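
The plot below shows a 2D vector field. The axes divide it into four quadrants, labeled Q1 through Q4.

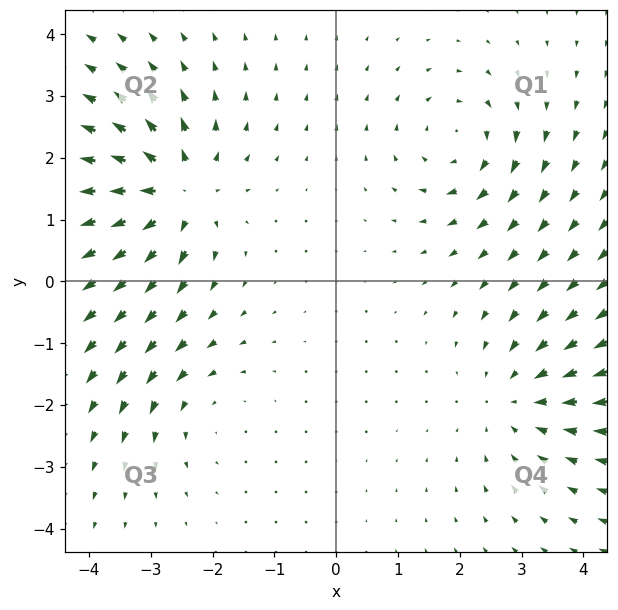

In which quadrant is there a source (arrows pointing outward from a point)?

Q2

The source sits at approximately (-2.6, 1.4), which lies in quadrant Q2. The divergence there is about +6, positive as expected for a source.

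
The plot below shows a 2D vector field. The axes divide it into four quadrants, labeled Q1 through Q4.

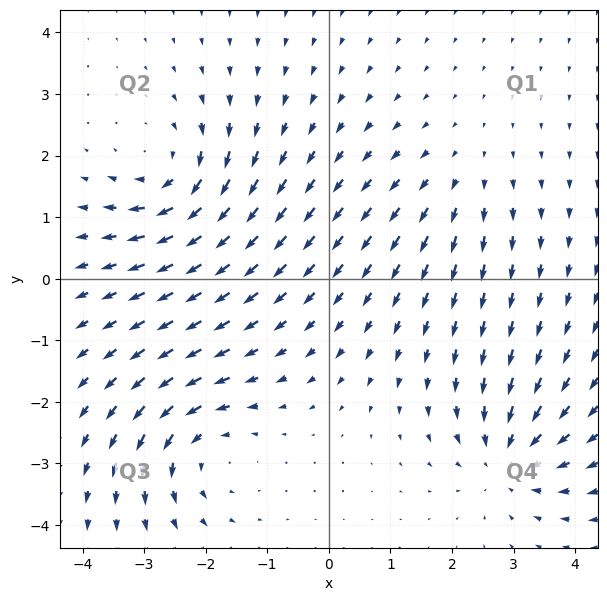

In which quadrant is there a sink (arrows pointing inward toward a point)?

The sink sits at approximately (2.9, -2.9), which lies in quadrant Q4. The divergence there is about -5, negative as expected for a sink.

Q4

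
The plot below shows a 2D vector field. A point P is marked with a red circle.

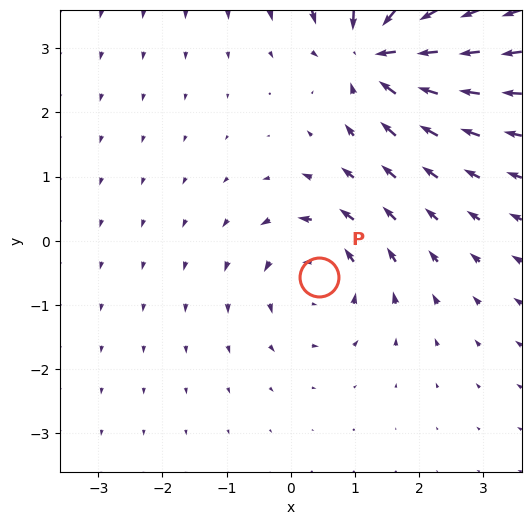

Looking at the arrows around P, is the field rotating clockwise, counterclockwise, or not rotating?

counterclockwise

Near P at (0.4, -0.6) the arrows circulate counterclockwise. The curl (z-component) there is about +4; positive curl means counterclockwise rotation.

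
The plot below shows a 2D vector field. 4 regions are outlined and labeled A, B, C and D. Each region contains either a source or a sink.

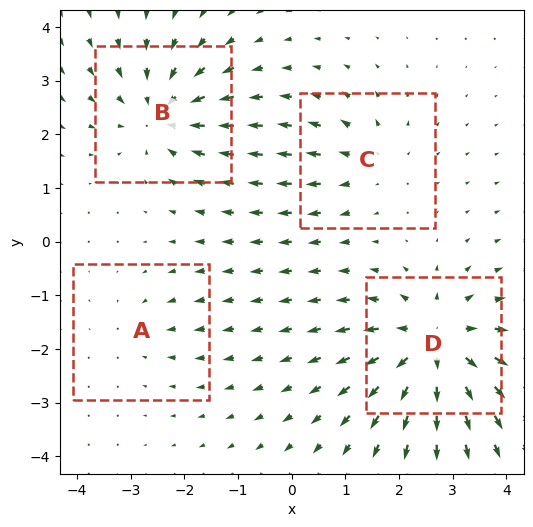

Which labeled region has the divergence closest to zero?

Divergence at each region's feature centre — A: about -2, B: about -5, C: about +3, D: about +7. Region A is closest to zero.

A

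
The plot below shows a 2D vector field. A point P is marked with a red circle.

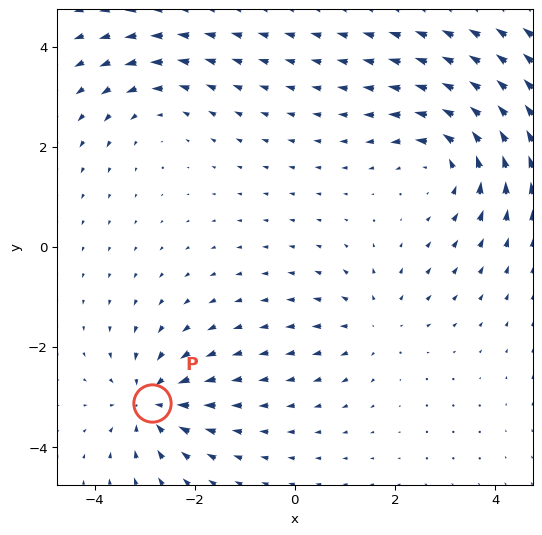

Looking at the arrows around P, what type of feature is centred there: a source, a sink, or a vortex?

sink

At P (-2.9, -3.1) the arrows converge inward. Divergence about -4, curl ≈0 — negative divergence with near-zero curl is a sink.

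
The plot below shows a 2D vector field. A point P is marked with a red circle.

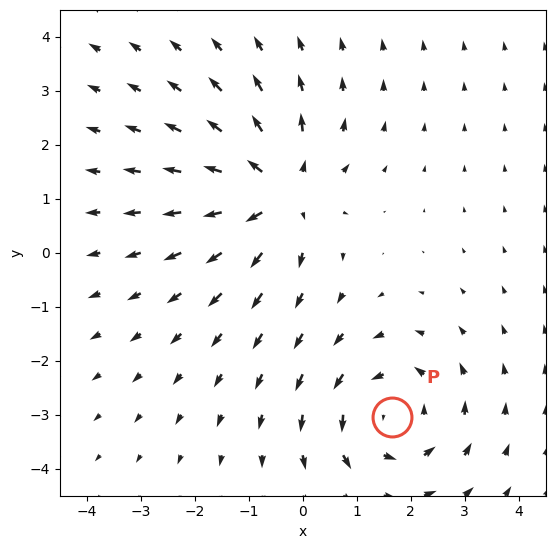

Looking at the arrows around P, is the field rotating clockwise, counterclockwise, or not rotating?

counterclockwise

Near P at (1.7, -3.0) the arrows circulate counterclockwise. The curl (z-component) there is about +4; positive curl means counterclockwise rotation.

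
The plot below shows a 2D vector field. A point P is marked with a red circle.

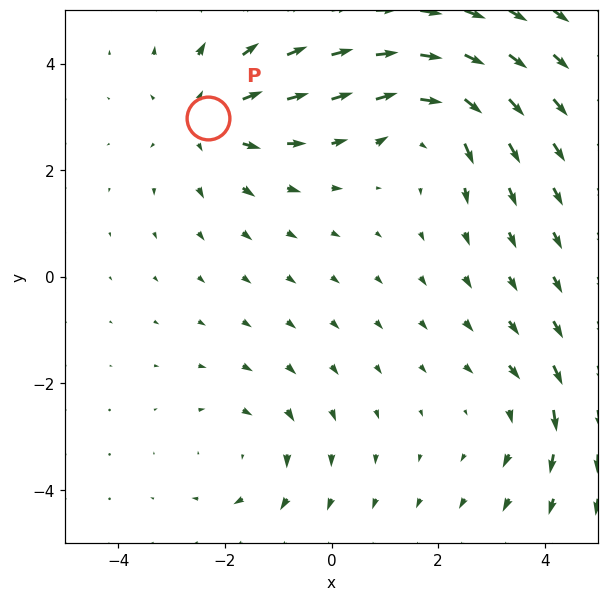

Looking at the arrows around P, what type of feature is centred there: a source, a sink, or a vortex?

At P (-2.3, 3.0) the arrows spread outward. Divergence about +4, curl ≈0 — positive divergence with near-zero curl is a source.

source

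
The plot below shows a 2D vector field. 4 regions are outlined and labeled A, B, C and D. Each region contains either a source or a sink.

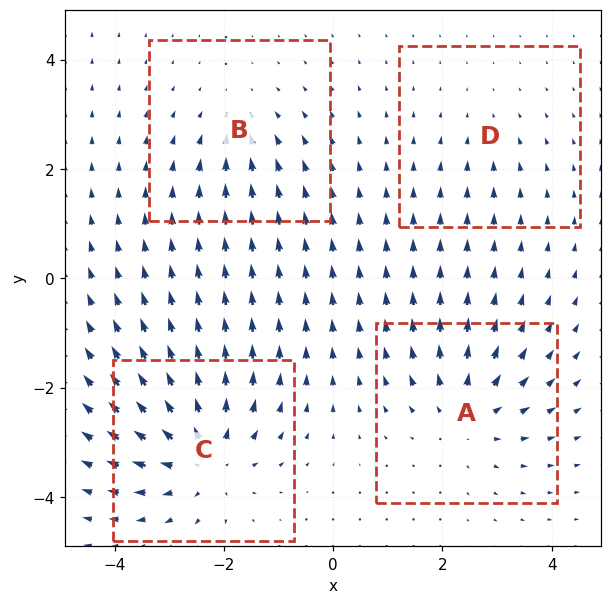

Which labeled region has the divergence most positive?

Divergence at each region's feature centre — A: about +5, B: about -3, C: about +6, D: about -2. Region C is most positive.

C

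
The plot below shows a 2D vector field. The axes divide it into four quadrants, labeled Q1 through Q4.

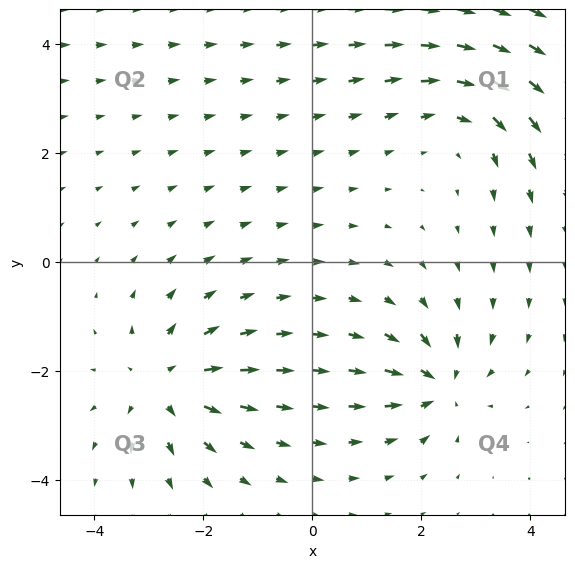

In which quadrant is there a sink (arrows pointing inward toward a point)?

The sink sits at approximately (2.3, -2.2), which lies in quadrant Q4. The divergence there is about -4, negative as expected for a sink.

Q4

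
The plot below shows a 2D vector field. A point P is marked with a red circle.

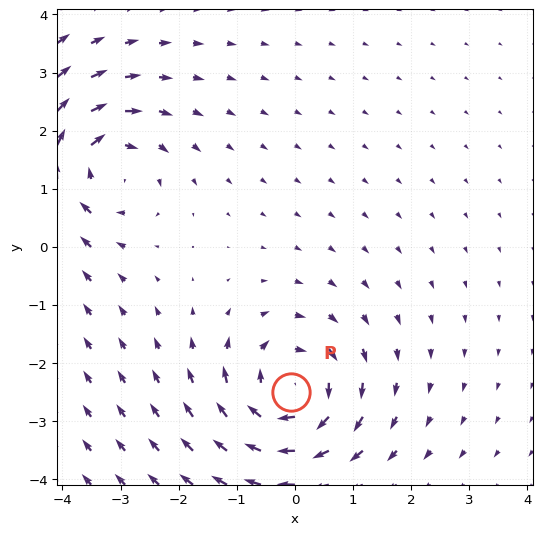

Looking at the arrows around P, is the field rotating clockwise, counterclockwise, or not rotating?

clockwise

Near P at (-0.1, -2.5) the arrows circulate clockwise. The curl (z-component) there is about -6; negative curl means clockwise rotation.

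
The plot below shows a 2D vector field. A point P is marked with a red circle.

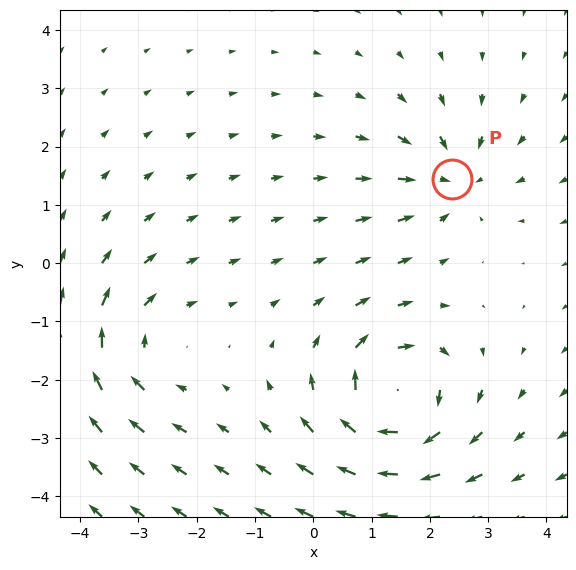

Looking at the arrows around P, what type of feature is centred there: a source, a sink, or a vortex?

sink

At P (2.4, 1.4) the arrows converge inward. Divergence about -3, curl ≈0 — negative divergence with near-zero curl is a sink.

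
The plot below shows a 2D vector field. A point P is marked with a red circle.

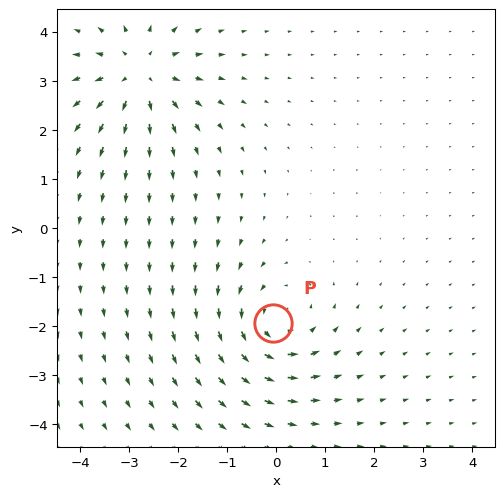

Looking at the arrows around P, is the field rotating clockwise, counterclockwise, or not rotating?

counterclockwise

Near P at (-0.1, -1.9) the arrows circulate counterclockwise. The curl (z-component) there is about +4; positive curl means counterclockwise rotation.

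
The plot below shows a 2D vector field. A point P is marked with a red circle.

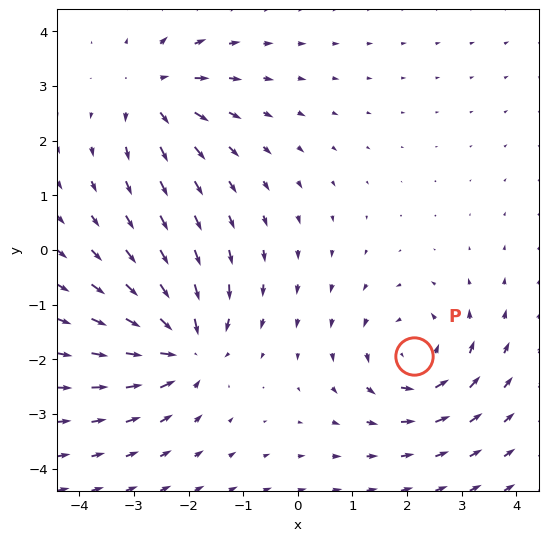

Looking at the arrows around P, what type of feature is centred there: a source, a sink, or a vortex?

At P (2.1, -1.9) the arrows circulate counterclockwise. Divergence ≈0, curl about +4 — near-zero divergence with nonzero curl is a vortex.

vortex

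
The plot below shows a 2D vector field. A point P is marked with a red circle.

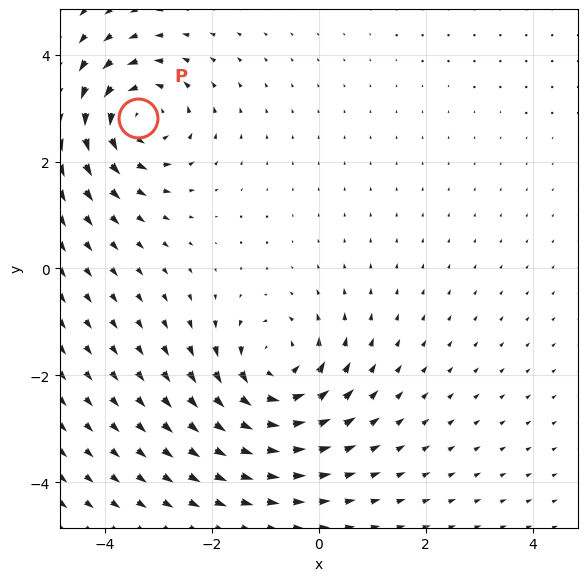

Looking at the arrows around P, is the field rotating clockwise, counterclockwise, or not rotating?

counterclockwise

Near P at (-3.4, 2.8) the arrows circulate counterclockwise. The curl (z-component) there is about +6; positive curl means counterclockwise rotation.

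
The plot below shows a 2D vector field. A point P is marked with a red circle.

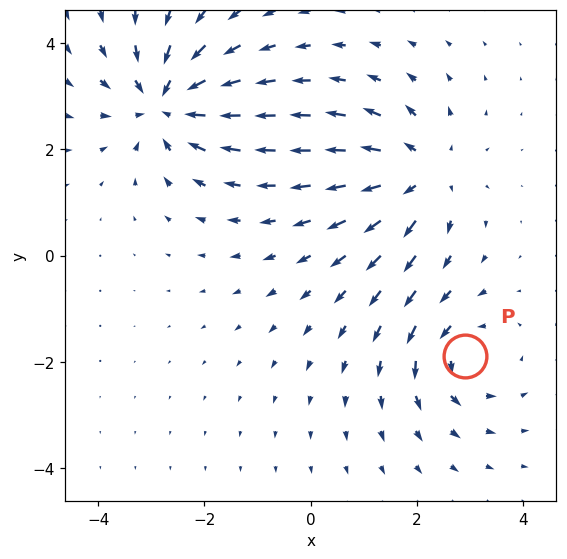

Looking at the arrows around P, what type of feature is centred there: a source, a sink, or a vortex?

vortex

At P (2.9, -1.9) the arrows circulate counterclockwise. Divergence ≈0, curl about +4 — near-zero divergence with nonzero curl is a vortex.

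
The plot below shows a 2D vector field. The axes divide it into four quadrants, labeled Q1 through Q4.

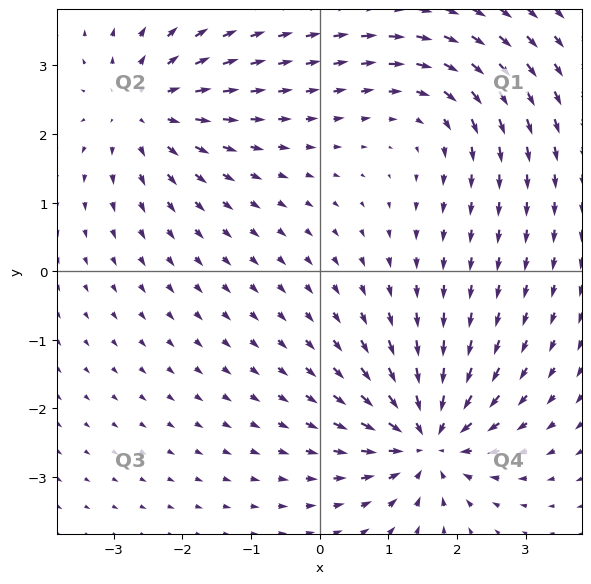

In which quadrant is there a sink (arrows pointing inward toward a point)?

The sink sits at approximately (1.6, -2.5), which lies in quadrant Q4. The divergence there is about -6, negative as expected for a sink.

Q4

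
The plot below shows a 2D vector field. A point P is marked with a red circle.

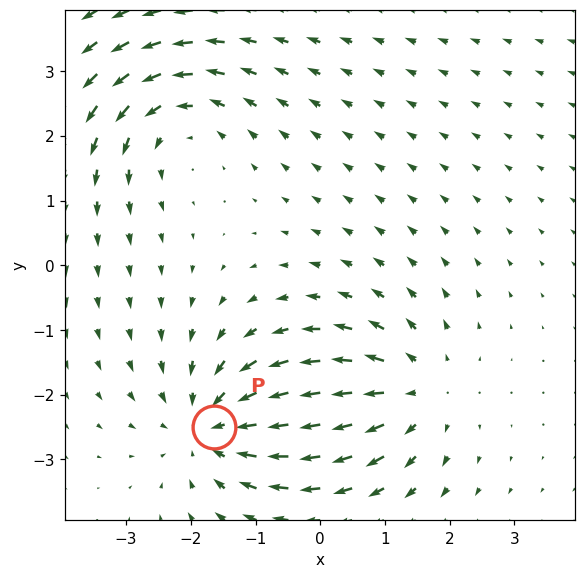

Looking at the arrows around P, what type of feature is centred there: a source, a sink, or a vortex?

sink

At P (-1.6, -2.5) the arrows converge inward. Divergence about -4, curl ≈0 — negative divergence with near-zero curl is a sink.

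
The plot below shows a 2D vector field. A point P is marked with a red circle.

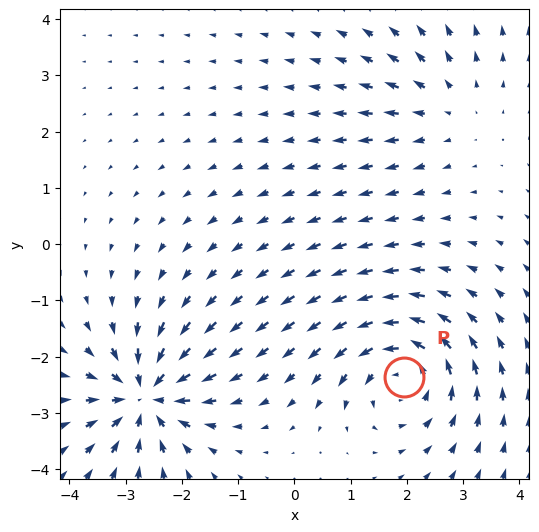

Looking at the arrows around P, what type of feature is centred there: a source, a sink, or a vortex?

vortex

At P (1.9, -2.4) the arrows circulate counterclockwise. Divergence ≈0, curl about +5 — near-zero divergence with nonzero curl is a vortex.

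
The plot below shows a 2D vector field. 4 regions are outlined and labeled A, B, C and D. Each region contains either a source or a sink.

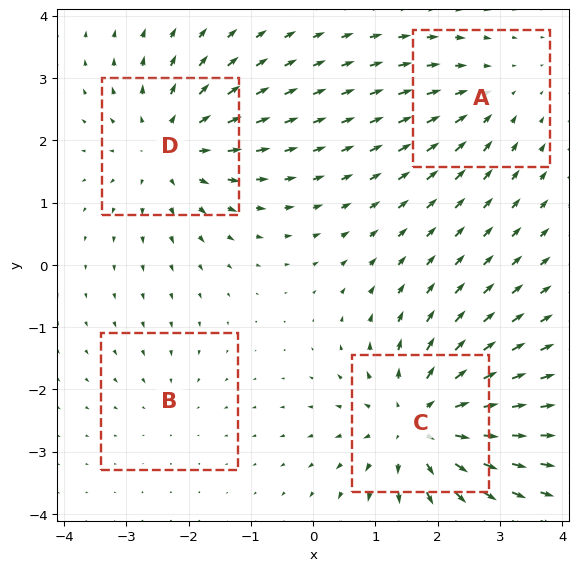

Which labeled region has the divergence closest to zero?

B

Divergence at each region's feature centre — A: about -3, B: about -2, C: about +6, D: about +5. Region B is closest to zero.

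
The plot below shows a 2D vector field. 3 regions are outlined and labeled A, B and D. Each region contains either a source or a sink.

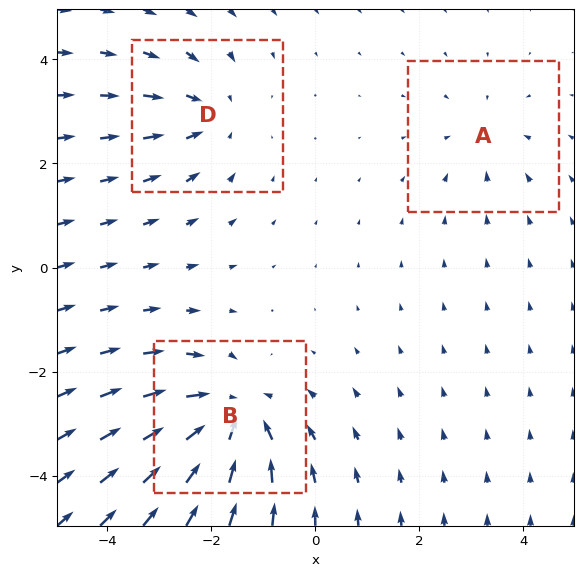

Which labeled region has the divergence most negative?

Divergence at each region's feature centre — A: about -2, B: about -5, D: about -3. Region B is most negative.

B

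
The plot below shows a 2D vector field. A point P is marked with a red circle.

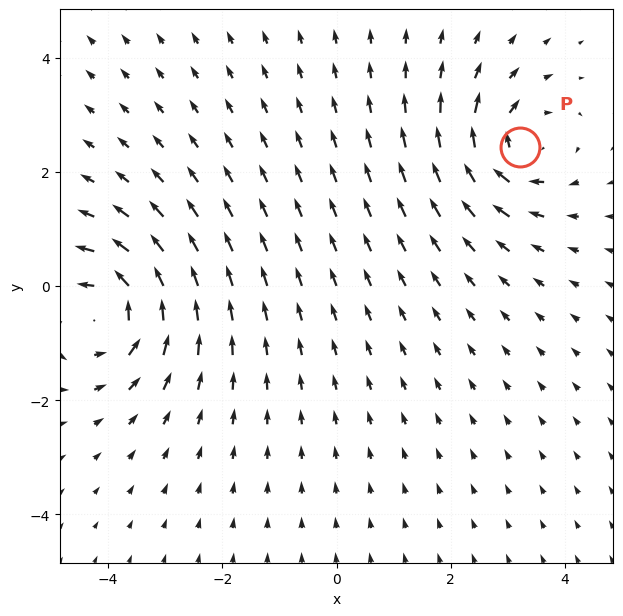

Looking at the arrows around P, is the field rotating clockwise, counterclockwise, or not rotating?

clockwise

Near P at (3.2, 2.4) the arrows circulate clockwise. The curl (z-component) there is about -5; negative curl means clockwise rotation.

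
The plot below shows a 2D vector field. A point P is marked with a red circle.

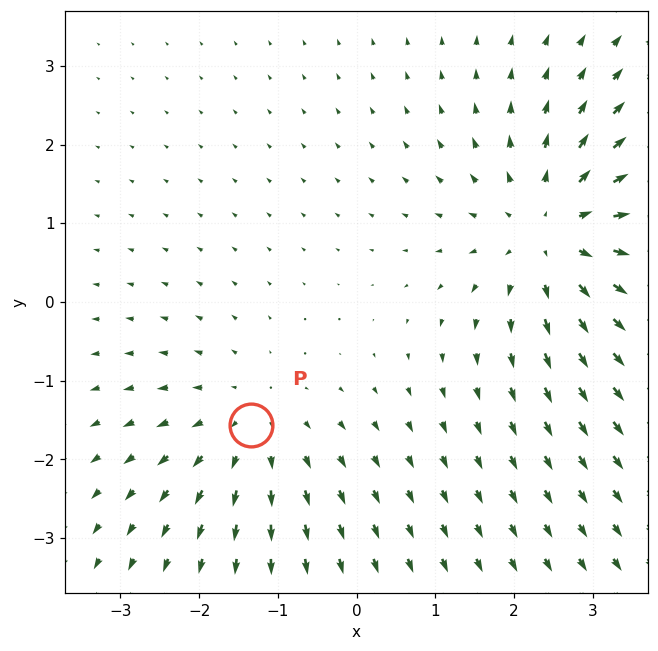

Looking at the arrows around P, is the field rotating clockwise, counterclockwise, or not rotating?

not rotating

Near P at (-1.3, -1.6) the arrows show no circulation. The curl there is ≈0.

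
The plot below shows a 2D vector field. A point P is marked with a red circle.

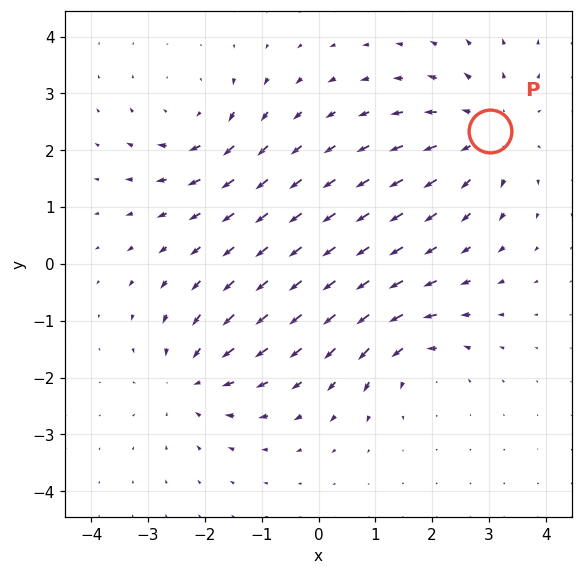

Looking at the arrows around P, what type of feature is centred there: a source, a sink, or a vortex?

source

At P (3.0, 2.3) the arrows spread outward. Divergence about +4, curl ≈0 — positive divergence with near-zero curl is a source.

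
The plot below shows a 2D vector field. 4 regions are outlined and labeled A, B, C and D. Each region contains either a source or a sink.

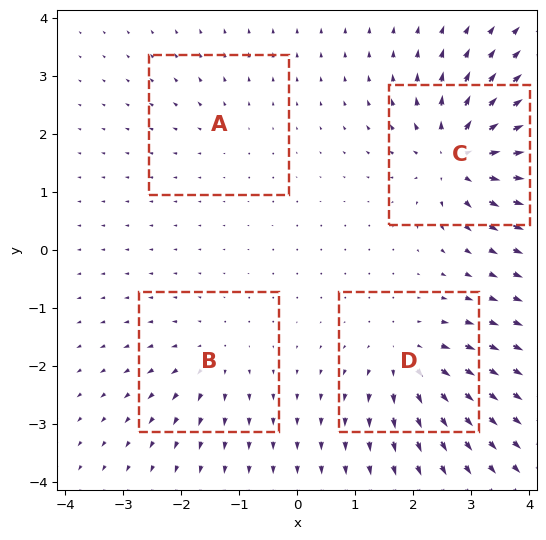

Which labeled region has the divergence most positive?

C

Divergence at each region's feature centre — A: about +3, B: about +4, C: about +9, D: about +6. Region C is most positive.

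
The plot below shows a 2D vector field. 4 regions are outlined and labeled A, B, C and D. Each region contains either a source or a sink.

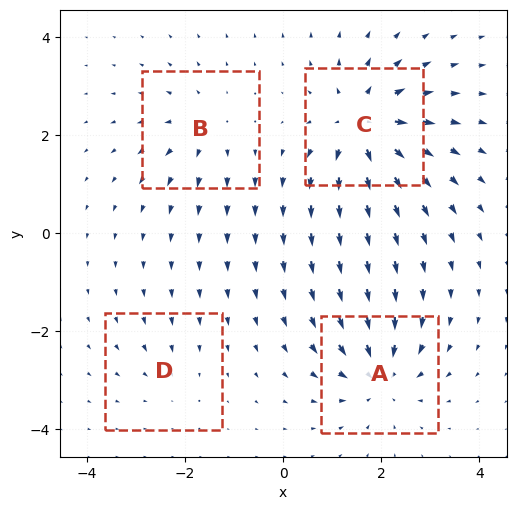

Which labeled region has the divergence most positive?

Divergence at each region's feature centre — A: about -6, B: about +4, C: about +8, D: about -2. Region C is most positive.

C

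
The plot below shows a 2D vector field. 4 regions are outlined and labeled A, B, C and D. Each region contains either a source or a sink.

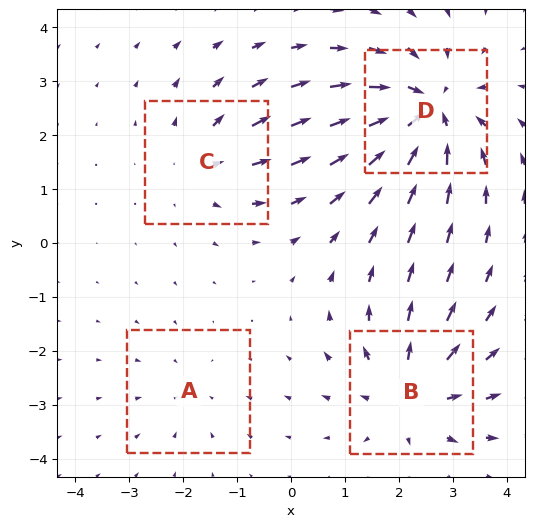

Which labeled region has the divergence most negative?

Divergence at each region's feature centre — A: about -2, B: about +4, C: about +3, D: about -6. Region D is most negative.

D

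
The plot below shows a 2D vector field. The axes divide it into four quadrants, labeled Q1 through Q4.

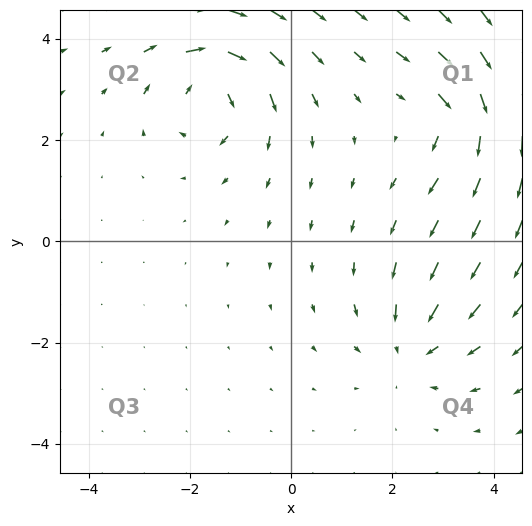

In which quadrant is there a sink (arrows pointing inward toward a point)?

Q4

The sink sits at approximately (2.4, -2.1), which lies in quadrant Q4. The divergence there is about -3, negative as expected for a sink.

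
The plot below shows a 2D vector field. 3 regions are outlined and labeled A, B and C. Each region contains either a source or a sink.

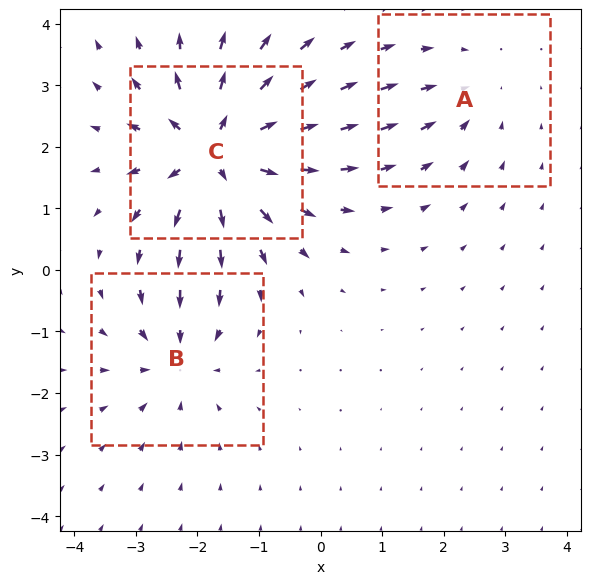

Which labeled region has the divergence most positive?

C

Divergence at each region's feature centre — A: about -2, B: about -3, C: about +6. Region C is most positive.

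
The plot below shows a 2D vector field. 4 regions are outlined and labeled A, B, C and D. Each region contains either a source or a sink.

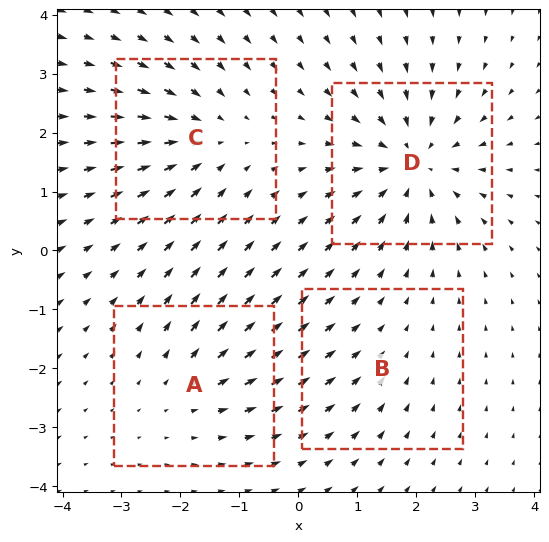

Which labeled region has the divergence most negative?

D

Divergence at each region's feature centre — A: about +3, B: about -2, C: about -4, D: about -6. Region D is most negative.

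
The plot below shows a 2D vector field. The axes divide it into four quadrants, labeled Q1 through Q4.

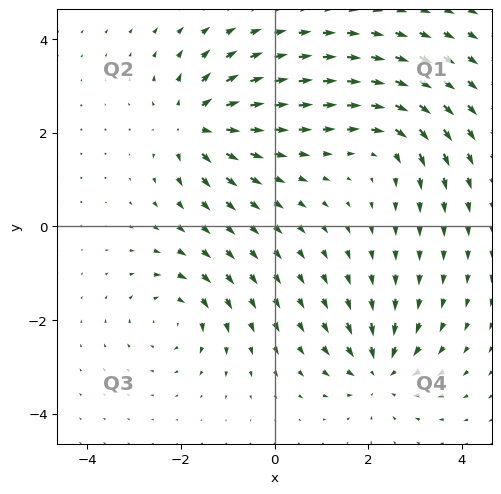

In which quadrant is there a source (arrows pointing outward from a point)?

Q2

The source sits at approximately (-1.7, 2.2), which lies in quadrant Q2. The divergence there is about +5, positive as expected for a source.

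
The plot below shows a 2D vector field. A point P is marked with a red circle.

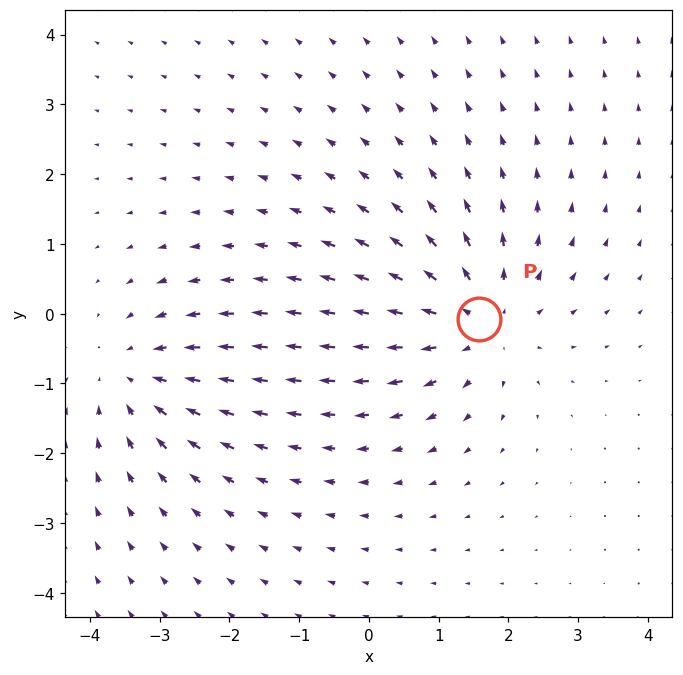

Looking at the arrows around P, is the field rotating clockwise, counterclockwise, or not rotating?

Near P at (1.6, -0.1) the arrows show no circulation. The curl there is ≈0.

not rotating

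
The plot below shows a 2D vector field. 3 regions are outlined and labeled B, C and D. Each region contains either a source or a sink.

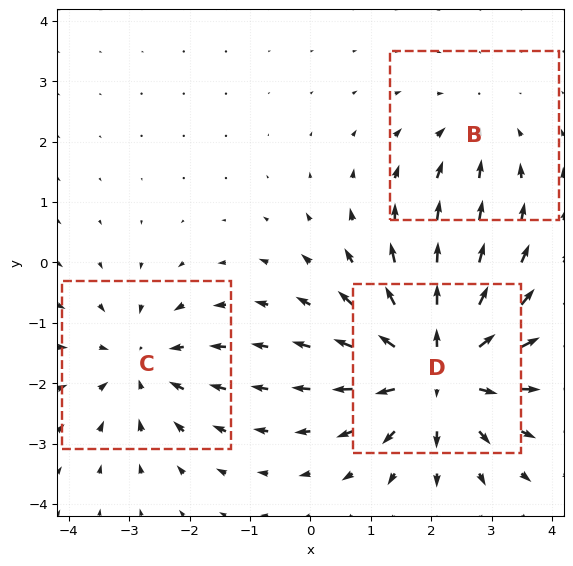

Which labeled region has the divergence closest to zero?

Divergence at each region's feature centre — B: about -2, C: about -3, D: about +5. Region B is closest to zero.

B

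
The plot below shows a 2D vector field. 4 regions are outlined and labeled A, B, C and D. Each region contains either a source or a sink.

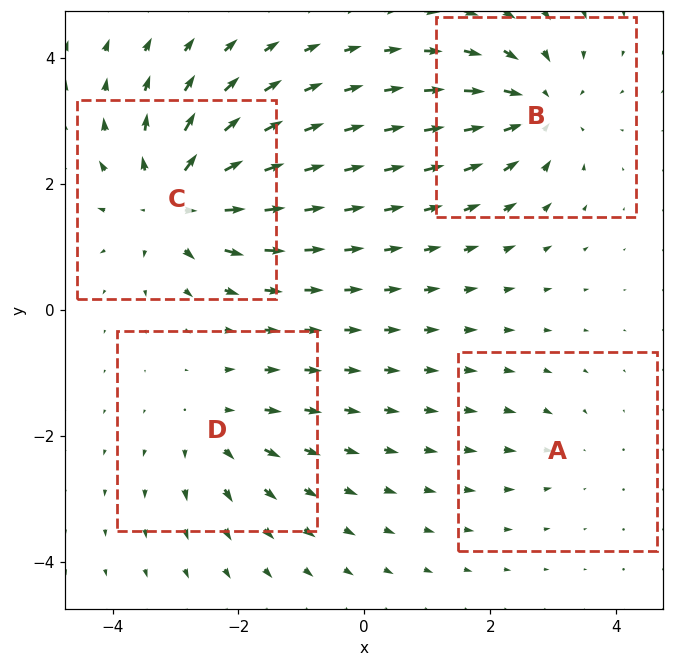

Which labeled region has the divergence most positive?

C

Divergence at each region's feature centre — A: about -2, B: about -6, C: about +7, D: about +4. Region C is most positive.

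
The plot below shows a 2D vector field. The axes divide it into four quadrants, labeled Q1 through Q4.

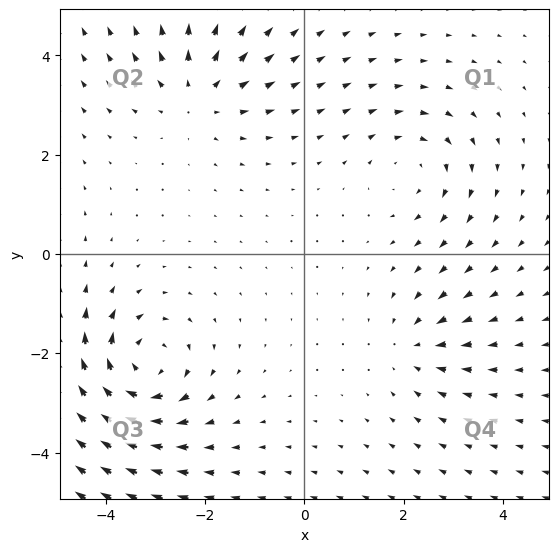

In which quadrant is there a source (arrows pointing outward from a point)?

The source sits at approximately (-2.1, 3.2), which lies in quadrant Q2. The divergence there is about +3, positive as expected for a source.

Q2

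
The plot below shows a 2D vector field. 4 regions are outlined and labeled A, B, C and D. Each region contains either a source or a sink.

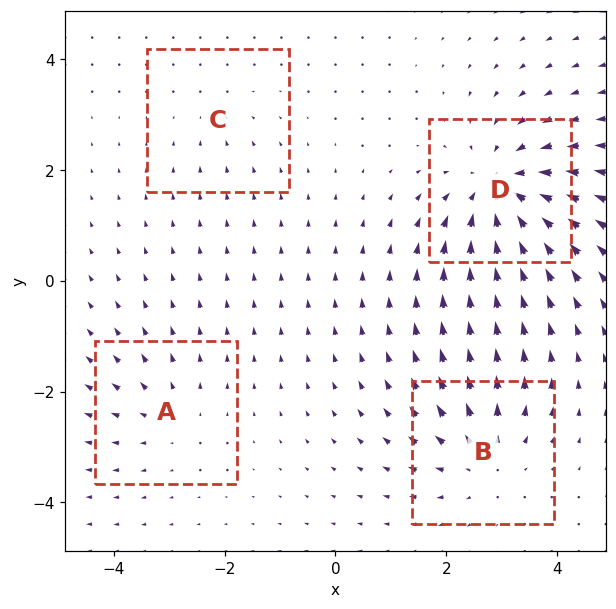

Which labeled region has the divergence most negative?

D

Divergence at each region's feature centre — A: about +3, B: about +4, C: about -2, D: about -7. Region D is most negative.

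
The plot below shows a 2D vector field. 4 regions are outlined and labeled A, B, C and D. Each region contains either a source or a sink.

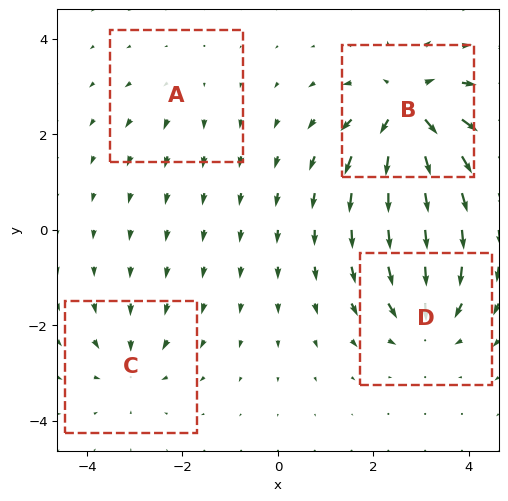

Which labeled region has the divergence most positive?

Divergence at each region's feature centre — A: about +2, B: about +8, C: about -4, D: about -5. Region B is most positive.

B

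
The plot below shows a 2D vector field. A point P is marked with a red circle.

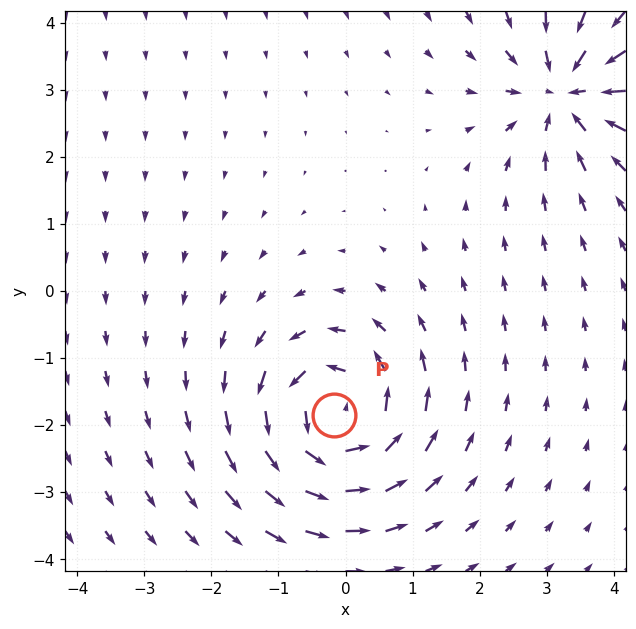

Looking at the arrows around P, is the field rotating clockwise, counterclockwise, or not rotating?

Near P at (-0.2, -1.8) the arrows circulate counterclockwise. The curl (z-component) there is about +6; positive curl means counterclockwise rotation.

counterclockwise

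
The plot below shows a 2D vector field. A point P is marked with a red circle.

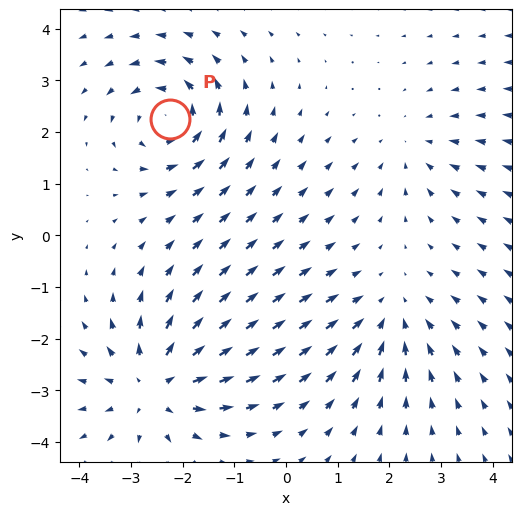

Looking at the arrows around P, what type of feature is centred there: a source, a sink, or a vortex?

vortex

At P (-2.2, 2.3) the arrows circulate counterclockwise. Divergence ≈0, curl about +5 — near-zero divergence with nonzero curl is a vortex.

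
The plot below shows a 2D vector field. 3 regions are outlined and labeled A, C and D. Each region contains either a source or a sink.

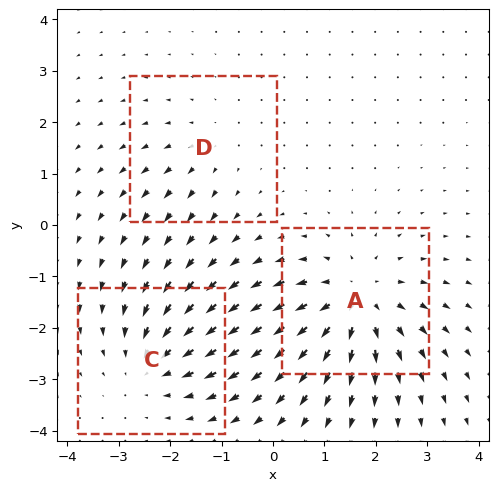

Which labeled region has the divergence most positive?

A

Divergence at each region's feature centre — A: about +4, C: about -3, D: about +2. Region A is most positive.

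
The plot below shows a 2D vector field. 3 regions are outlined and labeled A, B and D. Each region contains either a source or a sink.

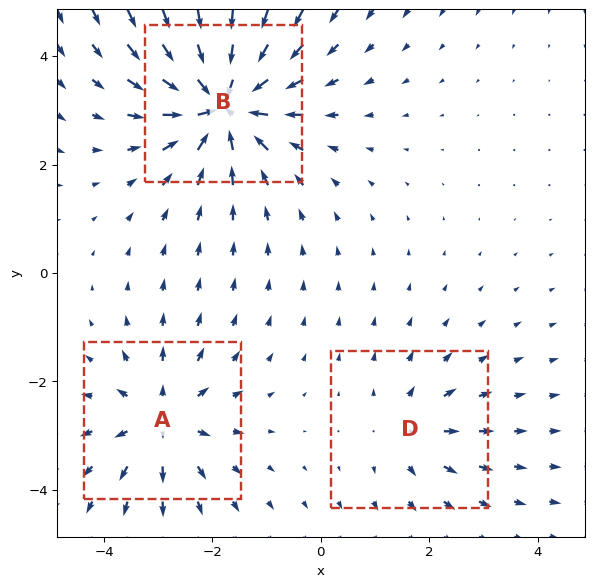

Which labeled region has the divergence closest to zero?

Divergence at each region's feature centre — A: about +4, B: about -7, D: about +3. Region D is closest to zero.

D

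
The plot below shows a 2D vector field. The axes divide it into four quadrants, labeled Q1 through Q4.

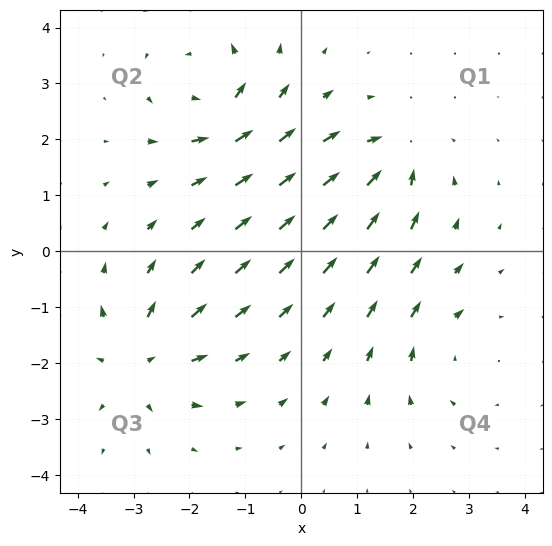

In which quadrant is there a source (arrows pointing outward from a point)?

Q3

The source sits at approximately (-2.9, -2.0), which lies in quadrant Q3. The divergence there is about +5, positive as expected for a source.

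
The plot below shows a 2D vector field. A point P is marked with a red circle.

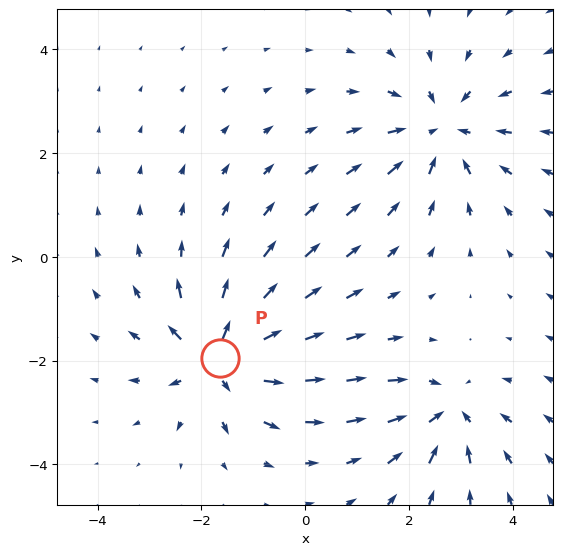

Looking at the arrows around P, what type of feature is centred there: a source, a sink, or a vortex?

At P (-1.6, -2.0) the arrows spread outward. Divergence about +6, curl ≈0 — positive divergence with near-zero curl is a source.

source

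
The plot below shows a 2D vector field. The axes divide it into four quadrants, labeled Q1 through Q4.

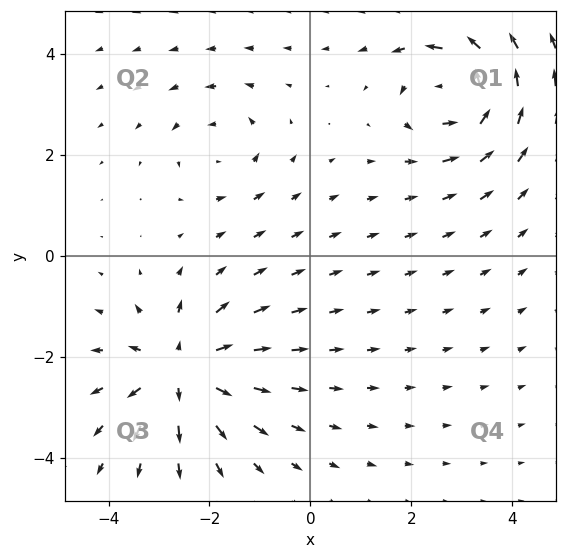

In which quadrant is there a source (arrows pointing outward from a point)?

The source sits at approximately (-2.6, -2.3), which lies in quadrant Q3. The divergence there is about +6, positive as expected for a source.

Q3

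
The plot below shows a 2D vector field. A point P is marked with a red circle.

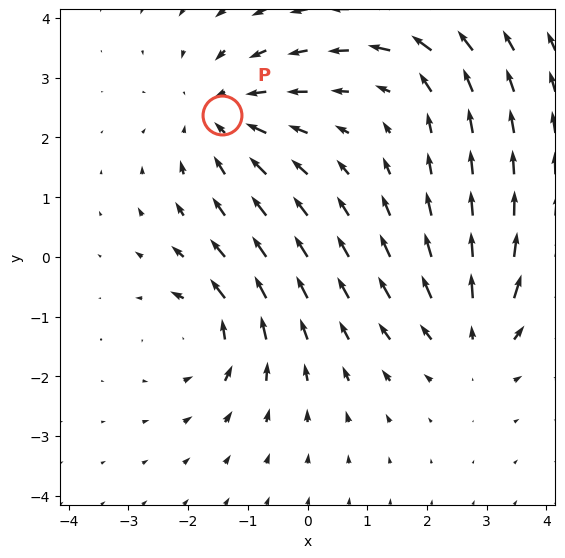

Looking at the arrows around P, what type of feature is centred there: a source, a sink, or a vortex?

At P (-1.4, 2.4) the arrows converge inward. Divergence about -4, curl ≈0 — negative divergence with near-zero curl is a sink.

sink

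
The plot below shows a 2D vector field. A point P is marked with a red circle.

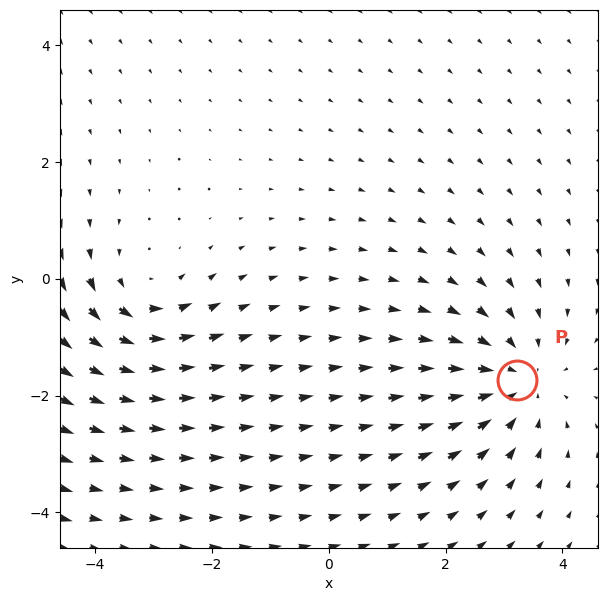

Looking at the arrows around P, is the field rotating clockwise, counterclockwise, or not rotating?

Near P at (3.2, -1.7) the arrows show no circulation. The curl there is ≈0.

not rotating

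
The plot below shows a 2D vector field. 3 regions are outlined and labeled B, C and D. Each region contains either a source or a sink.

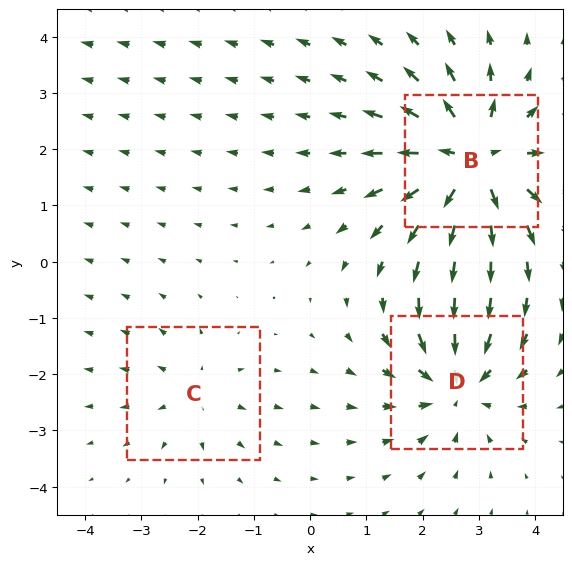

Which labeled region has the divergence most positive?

B

Divergence at each region's feature centre — B: about +6, C: about +2, D: about -4. Region B is most positive.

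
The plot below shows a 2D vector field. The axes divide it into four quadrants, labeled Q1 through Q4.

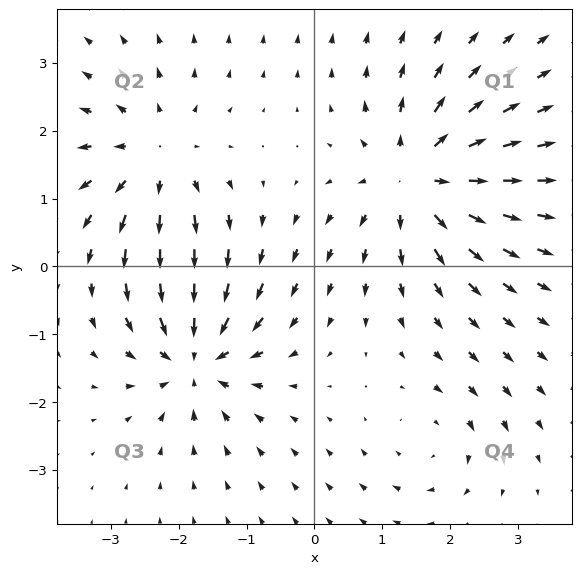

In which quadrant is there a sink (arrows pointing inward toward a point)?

Q3

The sink sits at approximately (-1.7, -1.3), which lies in quadrant Q3. The divergence there is about -6, negative as expected for a sink.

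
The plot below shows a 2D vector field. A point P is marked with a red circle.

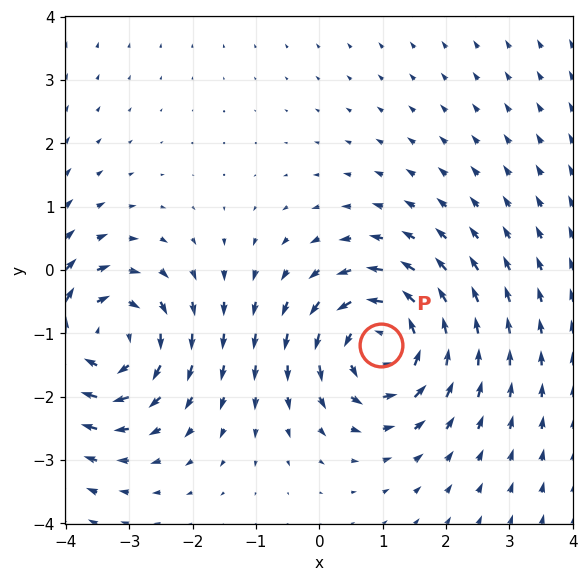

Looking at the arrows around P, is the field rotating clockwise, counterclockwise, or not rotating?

Near P at (1.0, -1.2) the arrows circulate counterclockwise. The curl (z-component) there is about +5; positive curl means counterclockwise rotation.

counterclockwise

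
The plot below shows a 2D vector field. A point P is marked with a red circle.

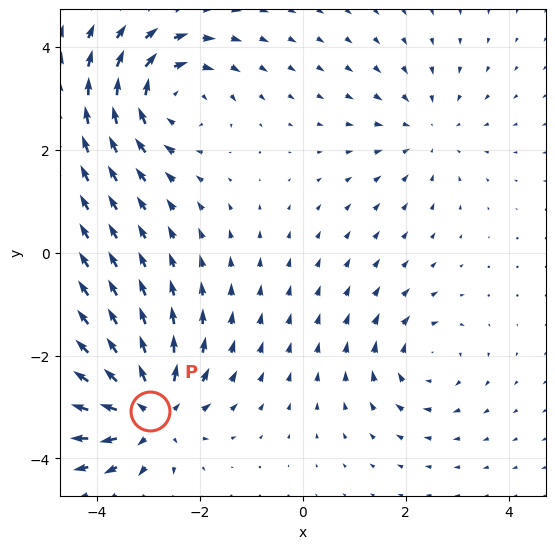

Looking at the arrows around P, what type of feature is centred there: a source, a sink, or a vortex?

source

At P (-3.0, -3.1) the arrows spread outward. Divergence about +6, curl ≈0 — positive divergence with near-zero curl is a source.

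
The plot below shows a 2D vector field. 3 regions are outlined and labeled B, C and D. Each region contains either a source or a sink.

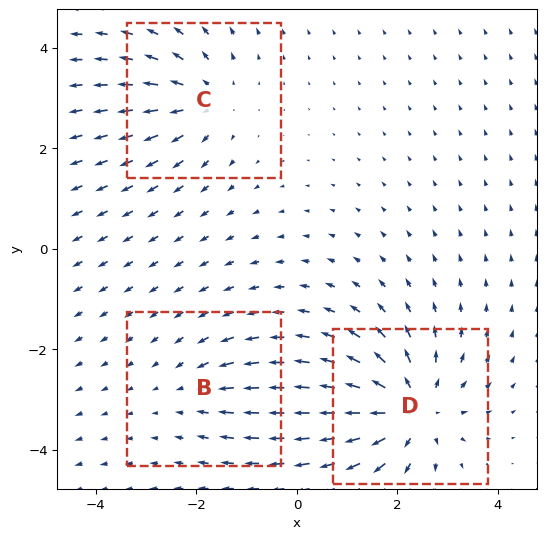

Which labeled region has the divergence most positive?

Divergence at each region's feature centre — B: about -2, C: about +3, D: about +5. Region D is most positive.

D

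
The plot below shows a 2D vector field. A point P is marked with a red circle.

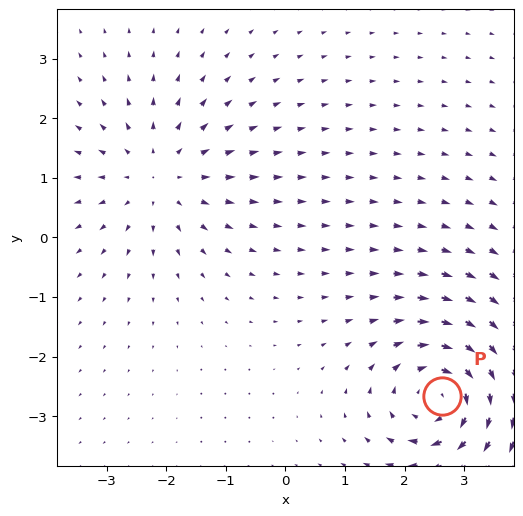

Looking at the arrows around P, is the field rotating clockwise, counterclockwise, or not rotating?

clockwise

Near P at (2.6, -2.7) the arrows circulate clockwise. The curl (z-component) there is about -5; negative curl means clockwise rotation.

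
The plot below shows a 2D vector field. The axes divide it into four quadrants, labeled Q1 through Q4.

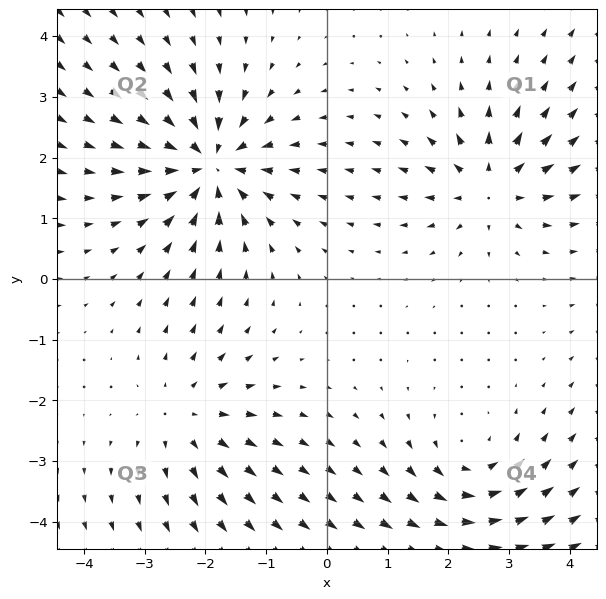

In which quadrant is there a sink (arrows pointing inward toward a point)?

Q2

The sink sits at approximately (-1.9, 1.9), which lies in quadrant Q2. The divergence there is about -6, negative as expected for a sink.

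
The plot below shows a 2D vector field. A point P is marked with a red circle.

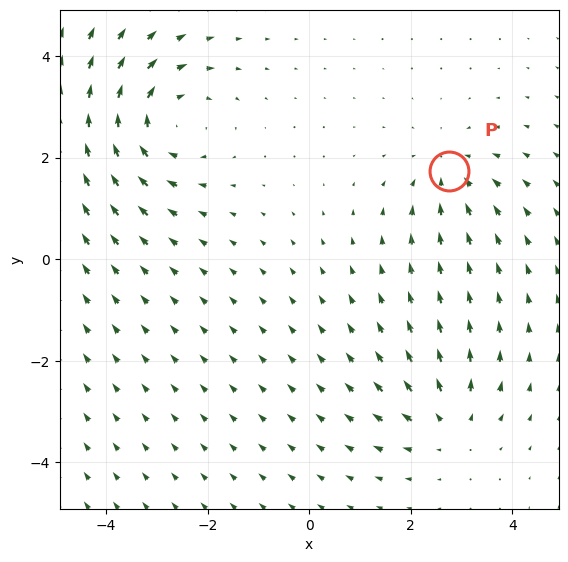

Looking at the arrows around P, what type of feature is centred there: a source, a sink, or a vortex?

sink

At P (2.8, 1.7) the arrows converge inward. Divergence about -3, curl ≈0 — negative divergence with near-zero curl is a sink.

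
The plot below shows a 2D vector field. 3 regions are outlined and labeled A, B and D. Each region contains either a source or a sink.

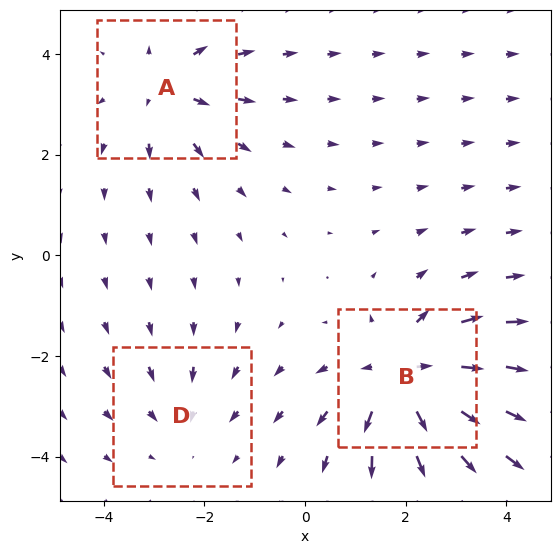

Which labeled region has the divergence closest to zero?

D

Divergence at each region's feature centre — A: about +3, B: about +5, D: about -2. Region D is closest to zero.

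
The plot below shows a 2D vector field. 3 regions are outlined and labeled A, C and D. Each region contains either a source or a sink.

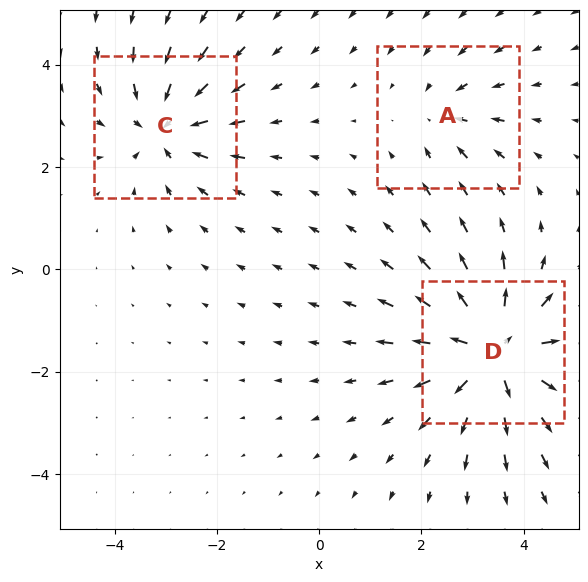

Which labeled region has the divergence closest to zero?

Divergence at each region's feature centre — A: about -2, C: about -4, D: about +6. Region A is closest to zero.

A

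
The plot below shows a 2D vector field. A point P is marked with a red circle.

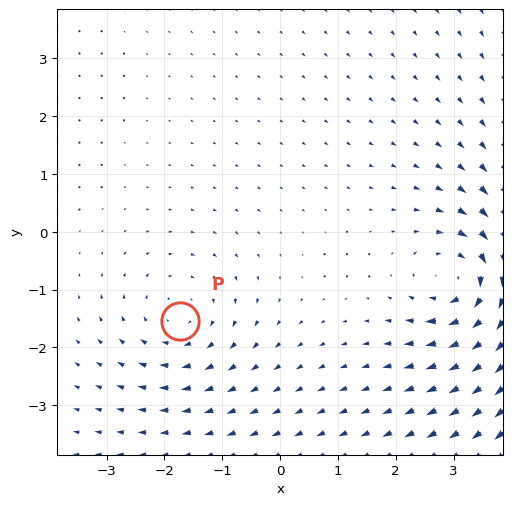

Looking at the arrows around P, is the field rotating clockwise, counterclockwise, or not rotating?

clockwise

Near P at (-1.7, -1.5) the arrows circulate clockwise. The curl (z-component) there is about -3; negative curl means clockwise rotation.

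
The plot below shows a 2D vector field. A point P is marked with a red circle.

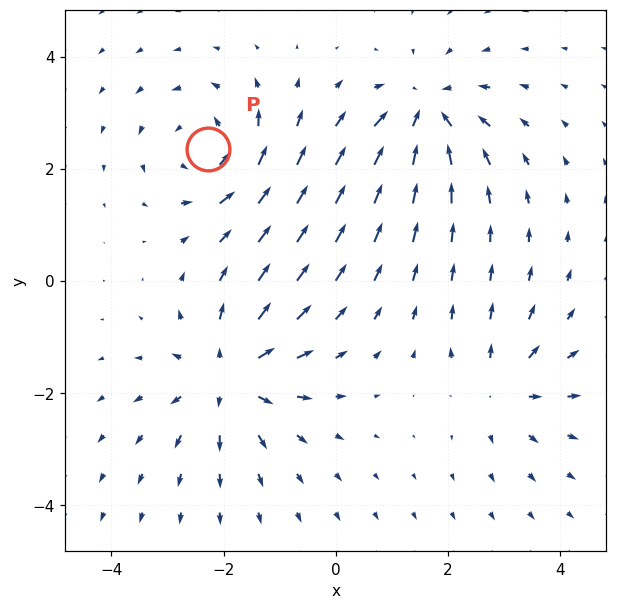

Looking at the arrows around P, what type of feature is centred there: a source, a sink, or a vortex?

At P (-2.3, 2.4) the arrows circulate counterclockwise. Divergence ≈0, curl about +4 — near-zero divergence with nonzero curl is a vortex.

vortex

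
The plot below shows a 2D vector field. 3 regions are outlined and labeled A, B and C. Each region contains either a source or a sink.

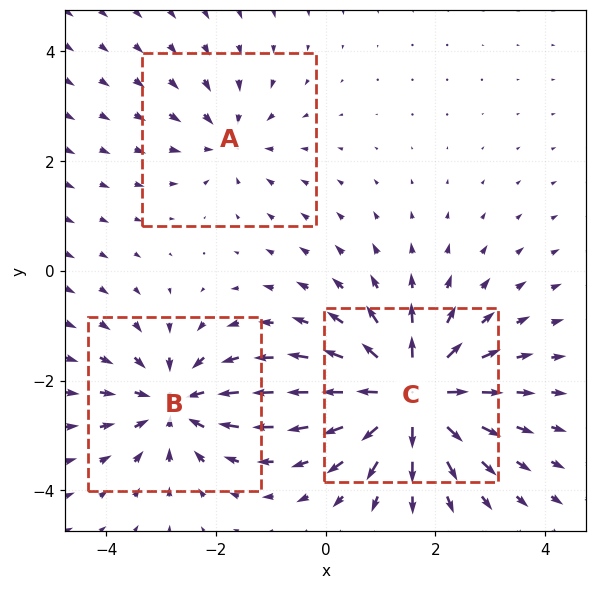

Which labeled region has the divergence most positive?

Divergence at each region's feature centre — A: about -2, B: about -4, C: about +6. Region C is most positive.

C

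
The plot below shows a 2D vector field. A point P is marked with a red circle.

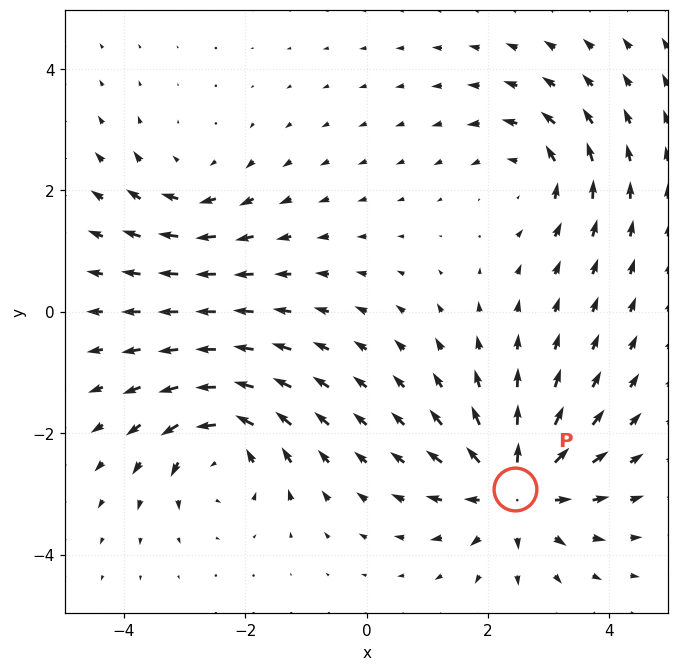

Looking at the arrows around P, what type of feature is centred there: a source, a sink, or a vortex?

At P (2.5, -2.9) the arrows spread outward. Divergence about +6, curl ≈0 — positive divergence with near-zero curl is a source.

source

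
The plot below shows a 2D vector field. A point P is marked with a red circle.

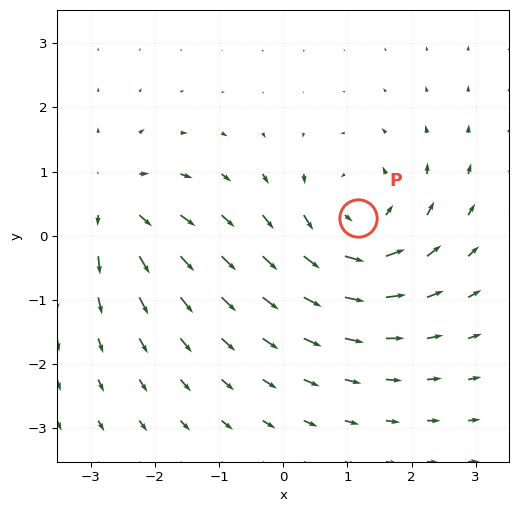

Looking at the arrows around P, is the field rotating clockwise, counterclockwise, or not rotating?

counterclockwise

Near P at (1.2, 0.3) the arrows circulate counterclockwise. The curl (z-component) there is about +5; positive curl means counterclockwise rotation.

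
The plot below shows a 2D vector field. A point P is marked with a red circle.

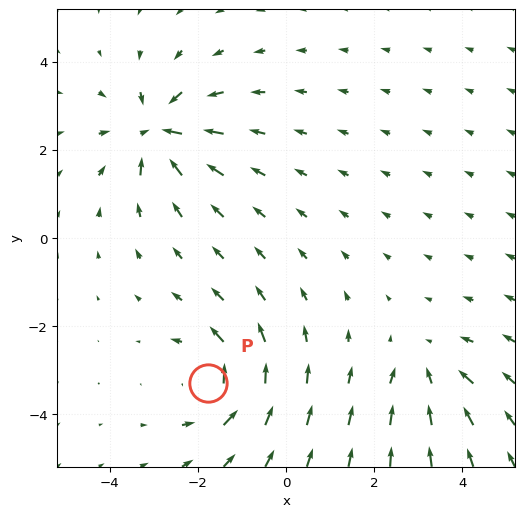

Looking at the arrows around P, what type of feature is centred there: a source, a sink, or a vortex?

vortex

At P (-1.8, -3.3) the arrows circulate counterclockwise. Divergence ≈0, curl about +4 — near-zero divergence with nonzero curl is a vortex.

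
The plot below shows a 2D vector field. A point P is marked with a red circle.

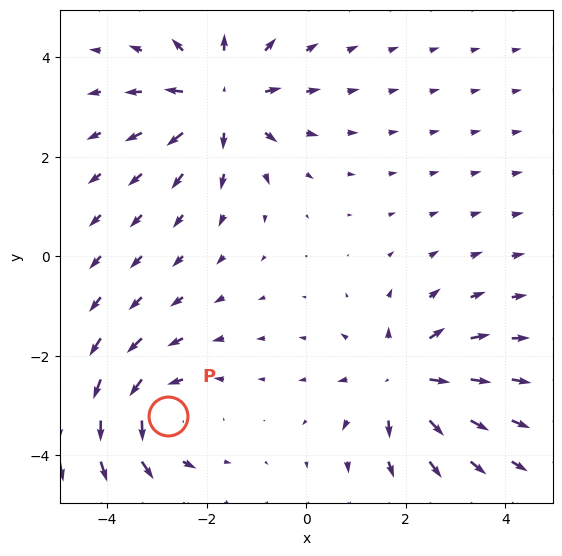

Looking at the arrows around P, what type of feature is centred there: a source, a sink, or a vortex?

At P (-2.8, -3.2) the arrows circulate counterclockwise. Divergence ≈0, curl about +4 — near-zero divergence with nonzero curl is a vortex.

vortex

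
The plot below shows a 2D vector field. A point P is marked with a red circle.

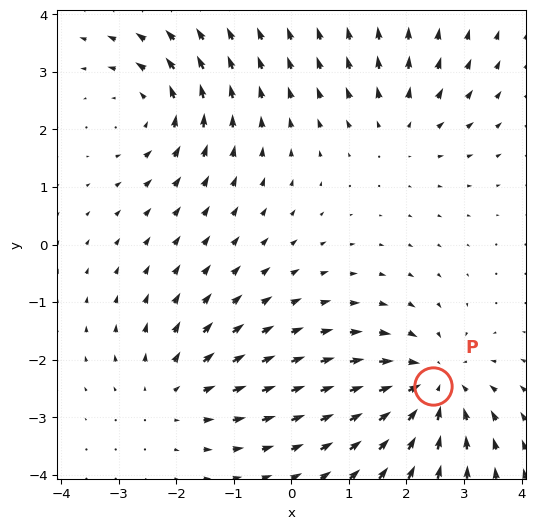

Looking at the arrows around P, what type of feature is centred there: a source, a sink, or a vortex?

At P (2.5, -2.4) the arrows converge inward. Divergence about -4, curl ≈0 — negative divergence with near-zero curl is a sink.

sink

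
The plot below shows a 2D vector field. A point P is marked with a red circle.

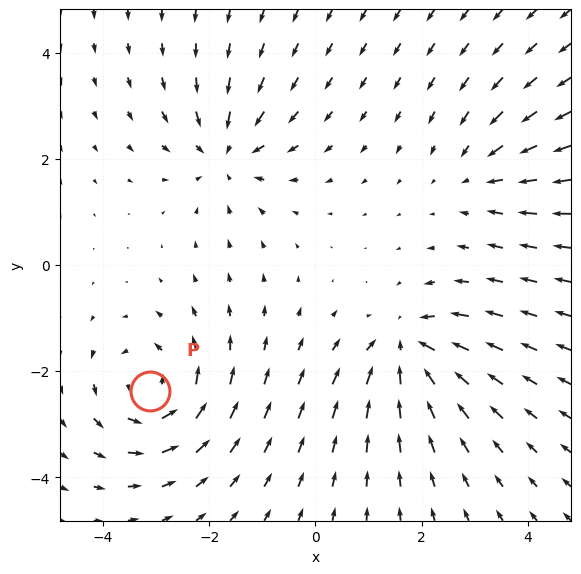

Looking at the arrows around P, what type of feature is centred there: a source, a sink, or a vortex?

vortex

At P (-3.1, -2.4) the arrows circulate counterclockwise. Divergence ≈0, curl about +5 — near-zero divergence with nonzero curl is a vortex.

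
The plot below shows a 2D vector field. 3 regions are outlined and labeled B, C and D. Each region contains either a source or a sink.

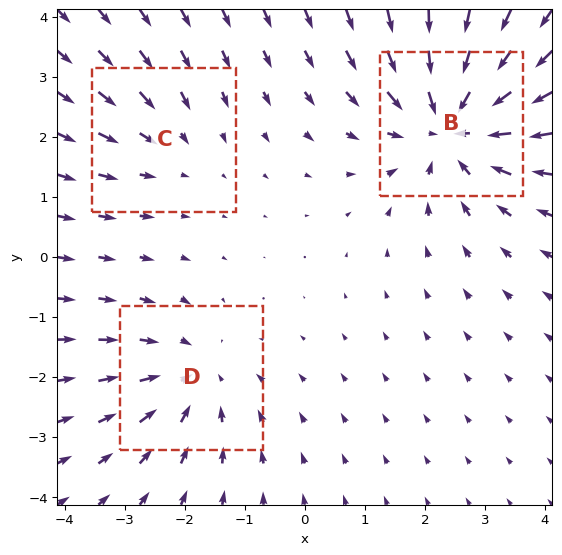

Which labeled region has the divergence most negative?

Divergence at each region's feature centre — B: about -4, C: about -2, D: about -3. Region B is most negative.

B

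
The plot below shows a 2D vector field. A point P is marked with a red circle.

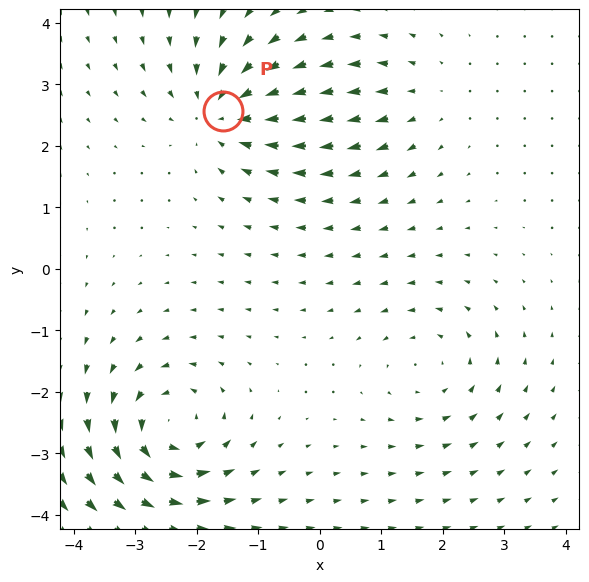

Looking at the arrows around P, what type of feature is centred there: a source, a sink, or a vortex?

sink

At P (-1.6, 2.6) the arrows converge inward. Divergence about -5, curl ≈0 — negative divergence with near-zero curl is a sink.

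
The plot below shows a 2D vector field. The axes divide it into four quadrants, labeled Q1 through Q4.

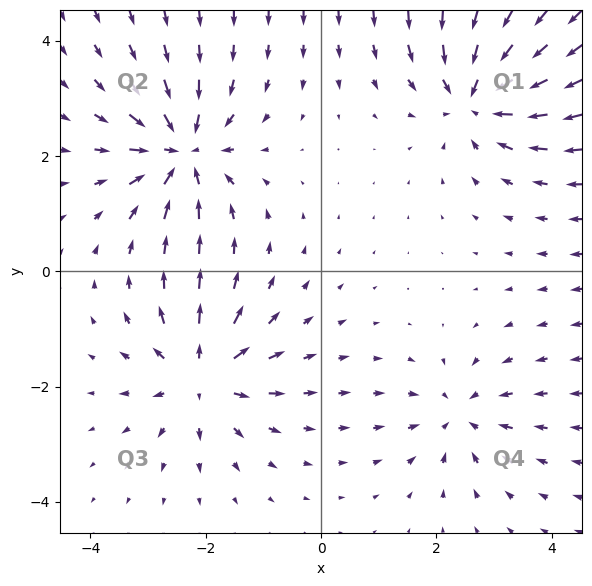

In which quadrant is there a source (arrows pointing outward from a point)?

Q3

The source sits at approximately (-2.1, -1.8), which lies in quadrant Q3. The divergence there is about +6, positive as expected for a source.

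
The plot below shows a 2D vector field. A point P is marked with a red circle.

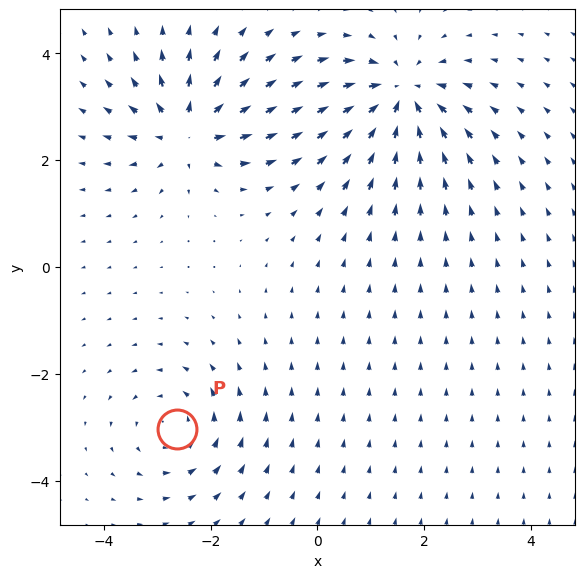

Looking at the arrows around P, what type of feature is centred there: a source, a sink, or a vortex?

vortex

At P (-2.6, -3.0) the arrows circulate counterclockwise. Divergence ≈0, curl about +3 — near-zero divergence with nonzero curl is a vortex.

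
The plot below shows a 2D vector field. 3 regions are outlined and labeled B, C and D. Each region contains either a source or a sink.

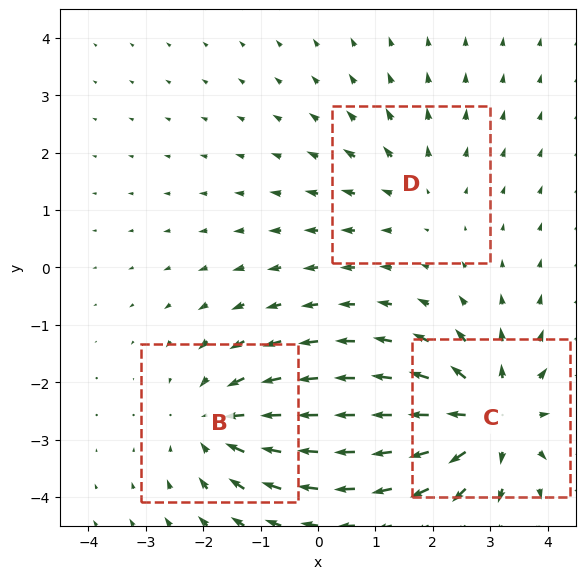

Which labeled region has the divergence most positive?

C

Divergence at each region's feature centre — B: about -3, C: about +4, D: about +2. Region C is most positive.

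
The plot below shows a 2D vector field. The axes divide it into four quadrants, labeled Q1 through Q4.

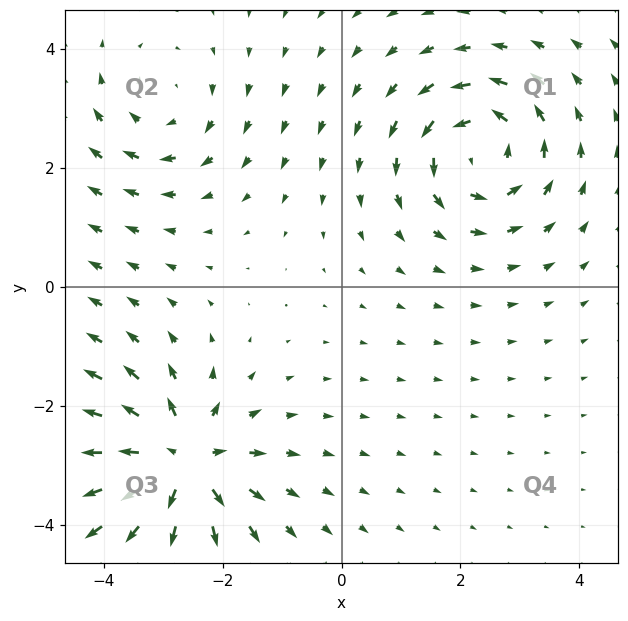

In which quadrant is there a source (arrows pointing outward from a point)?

The source sits at approximately (-2.7, -3.0), which lies in quadrant Q3. The divergence there is about +5, positive as expected for a source.

Q3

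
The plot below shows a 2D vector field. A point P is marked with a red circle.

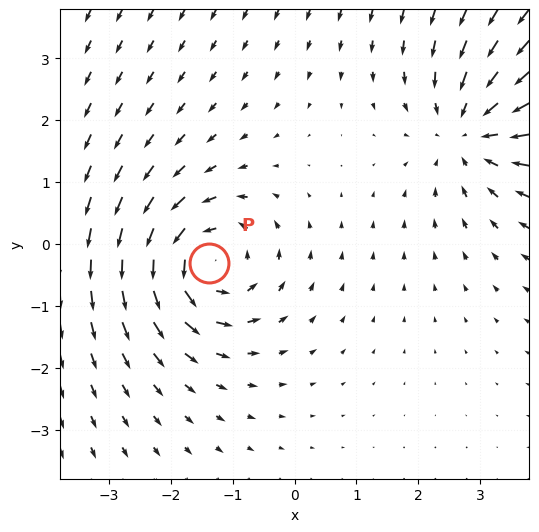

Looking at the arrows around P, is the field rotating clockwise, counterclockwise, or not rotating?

counterclockwise

Near P at (-1.4, -0.3) the arrows circulate counterclockwise. The curl (z-component) there is about +5; positive curl means counterclockwise rotation.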